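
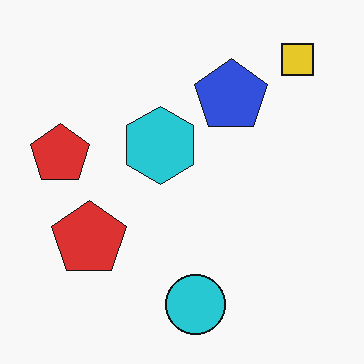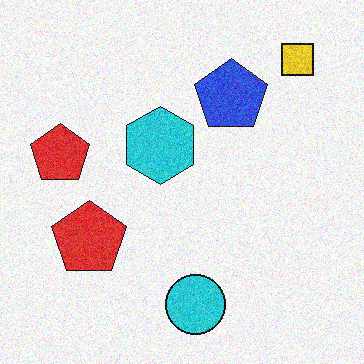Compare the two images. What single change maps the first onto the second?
Degraded with moderate additive noise.

Random speckle covers the whole image, including the flat background.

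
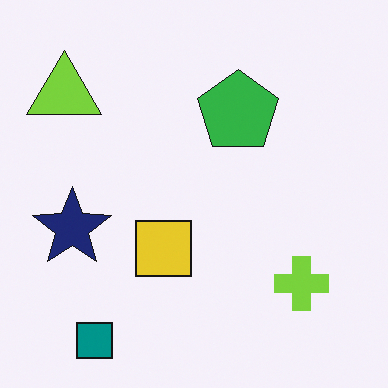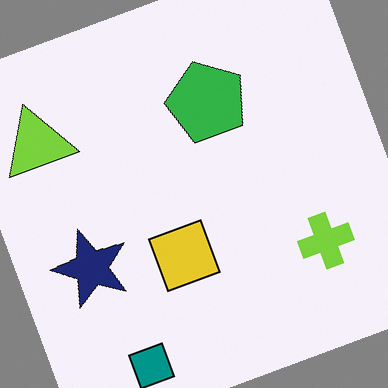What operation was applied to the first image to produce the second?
The transformation is: rotated counter-clockwise by a clearly visible amount.

Every shape is tilted by the same angle and the image corners show triangular fill wedges — a whole-image rotation by a non-right angle.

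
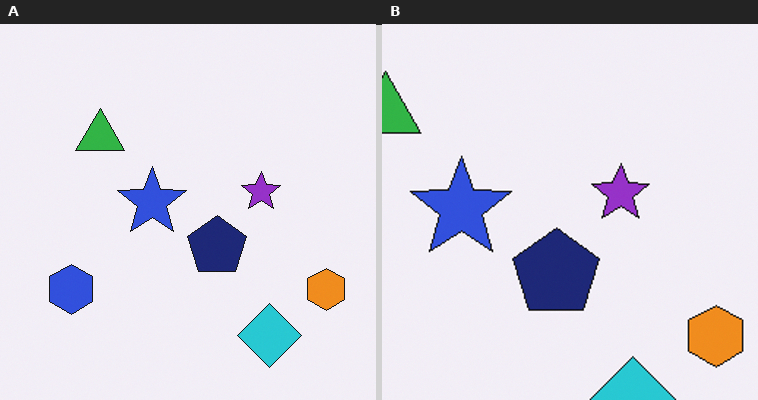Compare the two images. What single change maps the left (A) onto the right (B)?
This is the original image cropped to a modestly smaller region and rescaled.

The visible shapes are larger and the field of view is narrower; shapes near the original edges may be partly or wholly outside the frame — a crop-and-rescale.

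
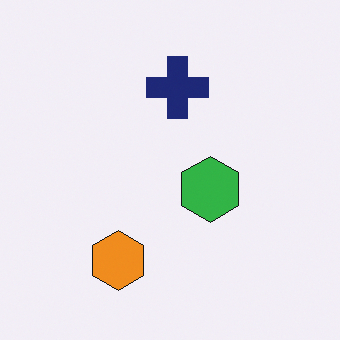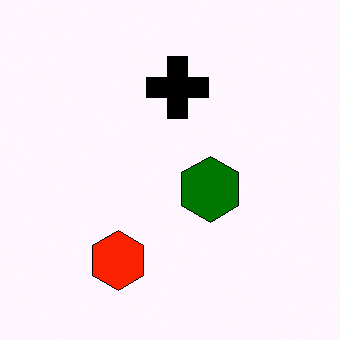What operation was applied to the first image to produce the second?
It was boosted in contrast.

Tones are pushed away from mid-grey across the whole image — a global contrast change.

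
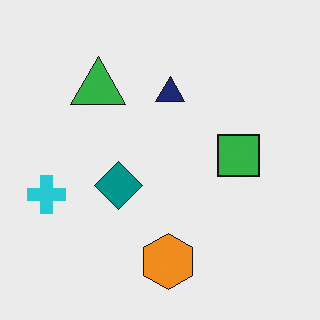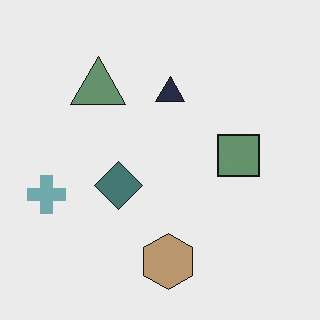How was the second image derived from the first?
Made much more muted (saturation change).

All colors are more muted and greyish — a global saturation change.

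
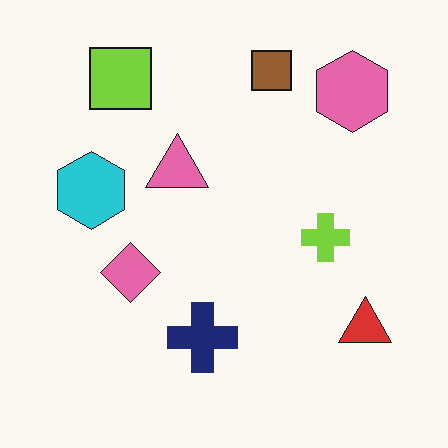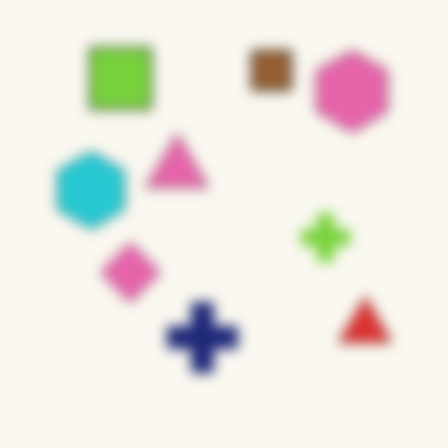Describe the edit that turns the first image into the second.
Heavily blurred.

Shape edges and outlines are uniformly softened across the whole image.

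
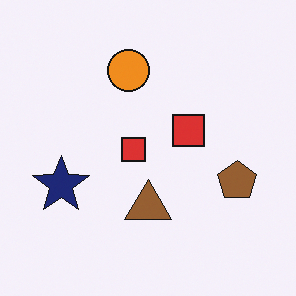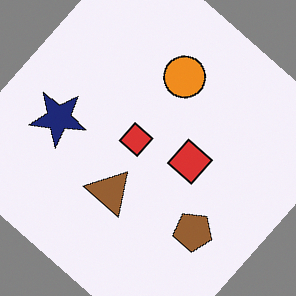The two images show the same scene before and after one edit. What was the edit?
The image was rotated clockwise by a large amount — several tens of degrees.

Every shape is tilted by the same angle and the image corners show triangular fill wedges — a whole-image rotation by a non-right angle.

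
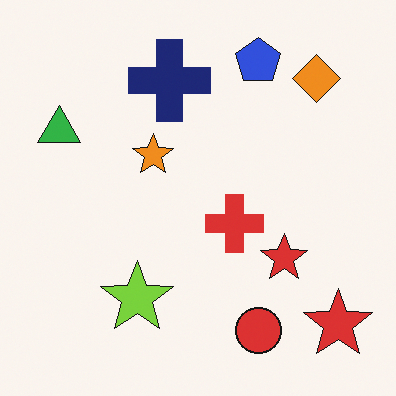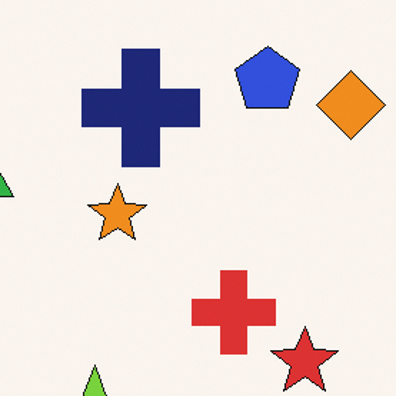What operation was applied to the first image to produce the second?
The second image is the first cropped to a modestly smaller region and rescaled.

The visible shapes are larger and the field of view is narrower; shapes near the original edges may be partly or wholly outside the frame — a crop-and-rescale.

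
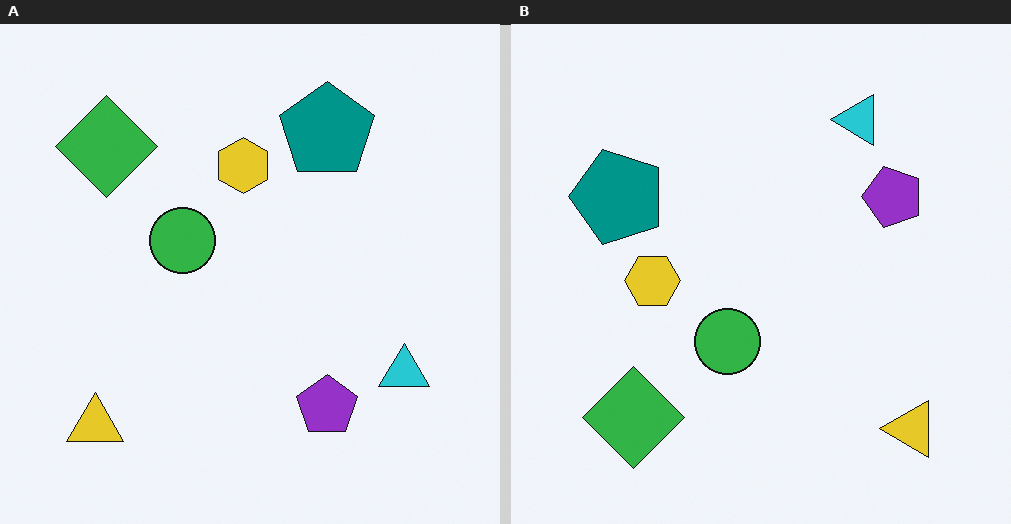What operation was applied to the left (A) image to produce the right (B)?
The right (B) image is the left (A) rotated 90° counter-clockwise.

The yellow triangle sits in the bottom-left of the left (A) image and the bottom-right of the right (B) — consistent with a whole-image 90° counter-clockwise rotation.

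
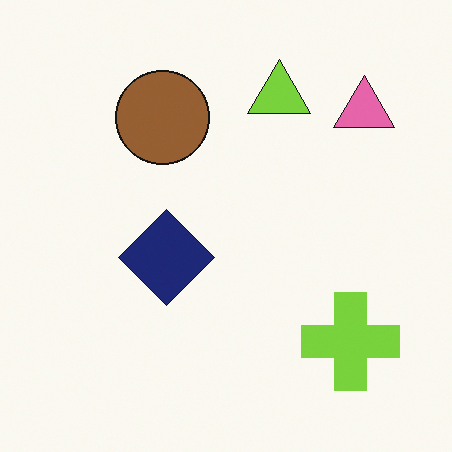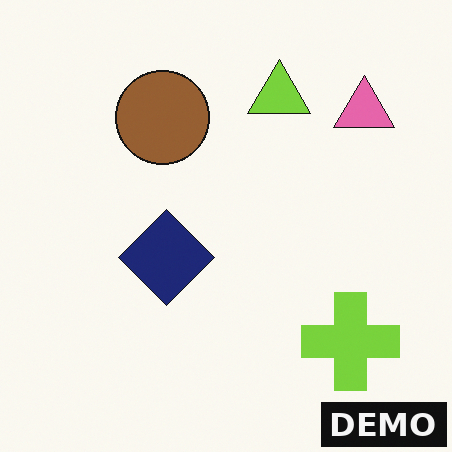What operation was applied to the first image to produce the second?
Watermarked with the text "DEMO" in the lower-right corner.

A dark label reading "DEMO" appears in the lower-right corner.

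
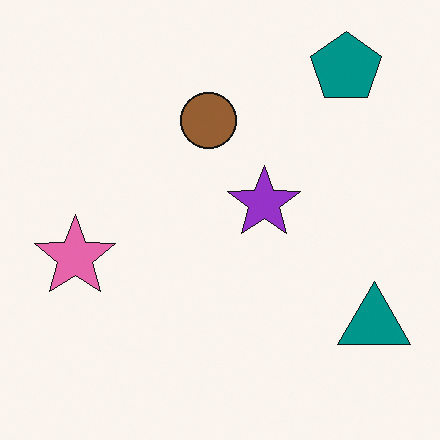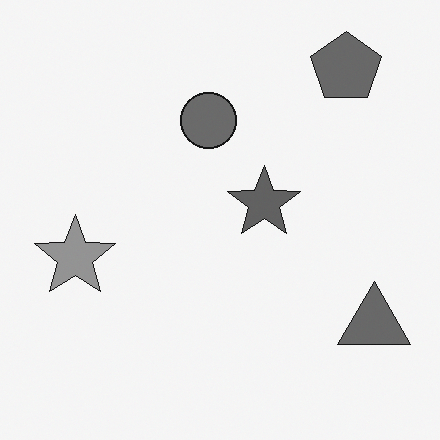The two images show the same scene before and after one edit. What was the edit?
The image was converted to grayscale.

All color is removed — every shape is now a shade of grey.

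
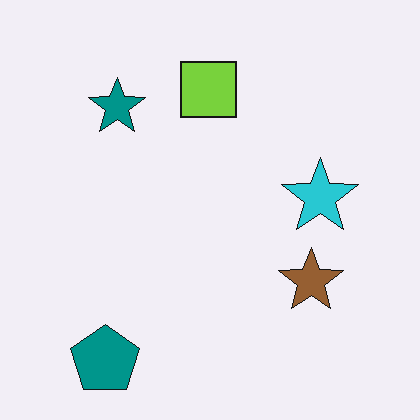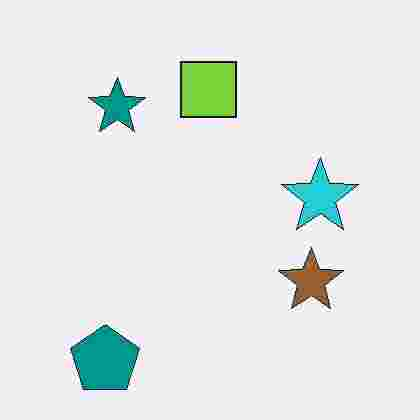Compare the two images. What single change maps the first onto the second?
The second image is the first heavily JPEG-compressed with obvious blocking artifacts.

Blocky 8×8 compression artifacts appear around shape edges and the flat background shows ringing — characteristic JPEG degradation.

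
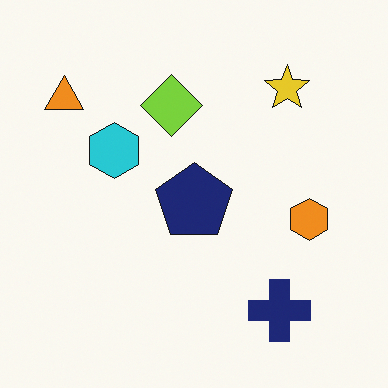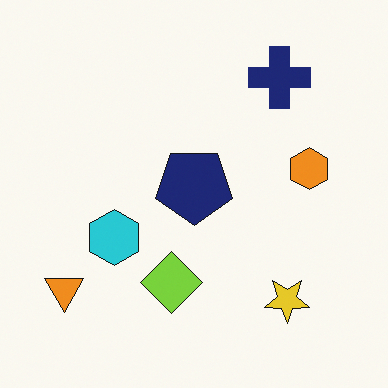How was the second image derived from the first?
This is the original image flipped vertically (top ↔ bottom).

The navy cross is in the bottom-right of the first image and the top-right of the second — shapes on opposite sides of the horizontal midline have swapped in a mirror flip.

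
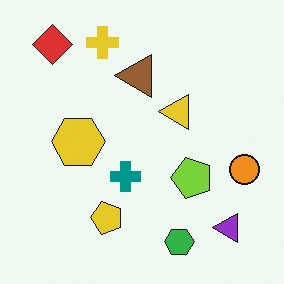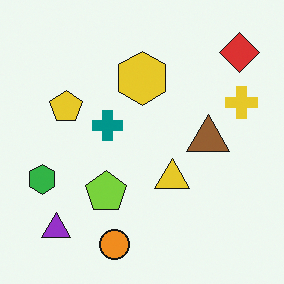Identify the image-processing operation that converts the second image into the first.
The first image is the second rotated 90° counter-clockwise.

The red diamond sits in the top-right of the second image and the top-left of the first — consistent with a whole-image 90° counter-clockwise rotation.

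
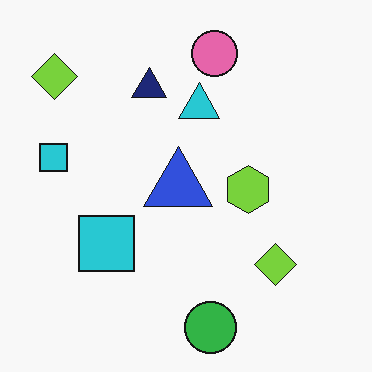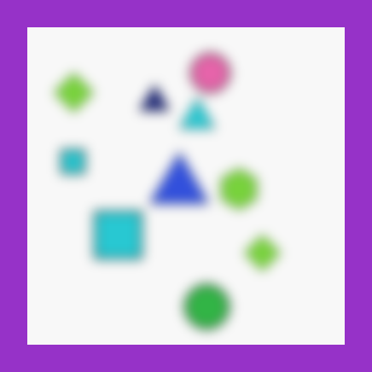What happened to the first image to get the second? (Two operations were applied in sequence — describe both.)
This is the original image strongly gaussian-blurred, then framed with a purple border.

Shape edges and outlines are uniformly softened across the whole image. A solid purple frame runs around the edge of the second image, with the content slightly shrunk inside it.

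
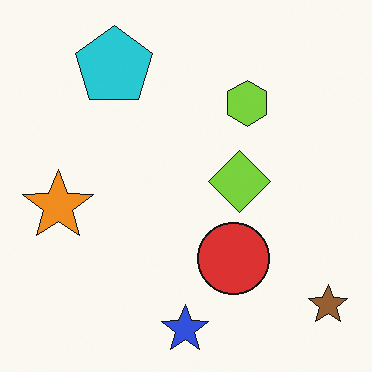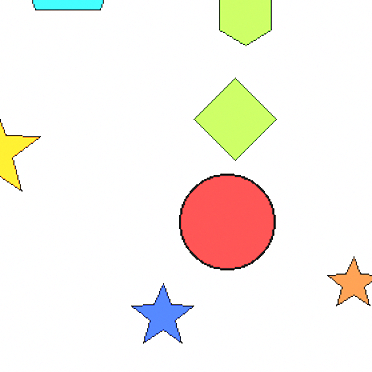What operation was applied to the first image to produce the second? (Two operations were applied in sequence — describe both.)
Cropped slightly and scaled back up, then noticeably brightened.

The visible shapes are larger and the field of view is narrower; shapes near the original edges may be partly or wholly outside the frame — a crop-and-rescale. Every pixel — background and shapes alike — is uniformly brightened.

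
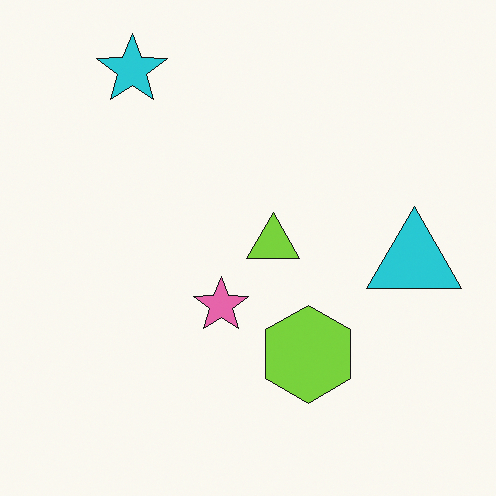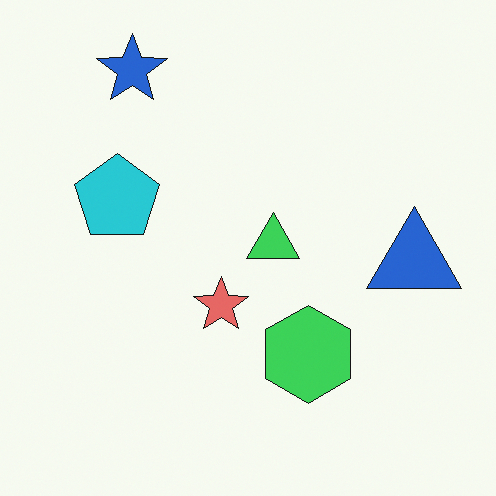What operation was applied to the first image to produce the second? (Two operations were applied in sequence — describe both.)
It was hue-shifted slightly, then overlaid with an additional cyan pentagon.

Every shape's color has rotated by the same amount around the hue wheel — a uniform hue shift. A cyan pentagon appears in the second image that is absent from the first.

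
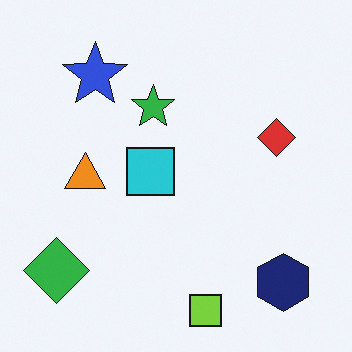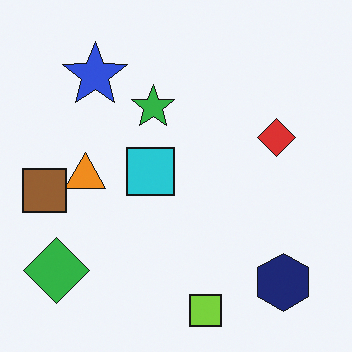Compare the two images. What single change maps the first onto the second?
The second image is the first overlaid with an additional brown square.

A brown square appears in the second image that is absent from the first.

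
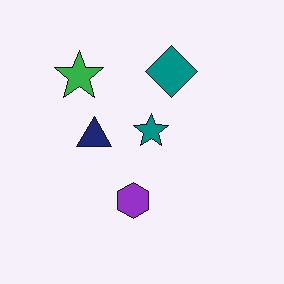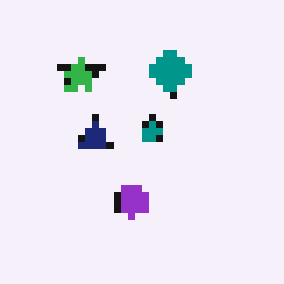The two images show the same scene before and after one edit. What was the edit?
Moderately pixelated.

Shapes are reduced to large square blocks; fine edges and outlines are lost — a downscale-then-upscale (mosaic) effect.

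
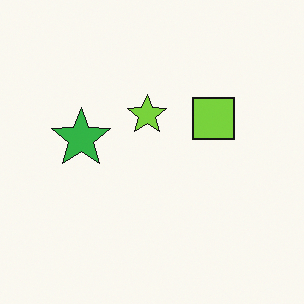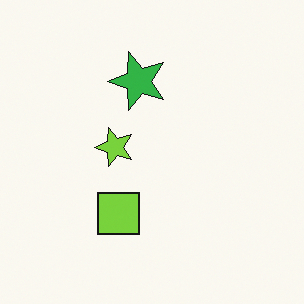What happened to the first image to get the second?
This is the original image transposed (reflected across the top-left ↔ bottom-right diagonal).

Shapes have swapped their row and column positions — what was in the top-right is now in the bottom-left — a diagonal reflection.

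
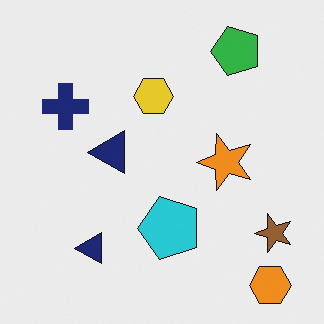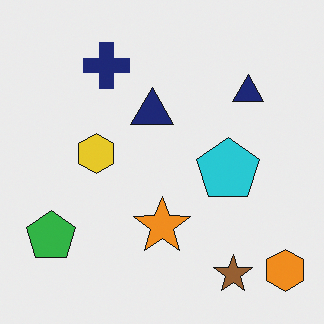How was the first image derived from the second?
Transposed (reflected across the top-left ↔ bottom-right diagonal).

Shapes have swapped their row and column positions — what was in the top-right is now in the bottom-left — a diagonal reflection.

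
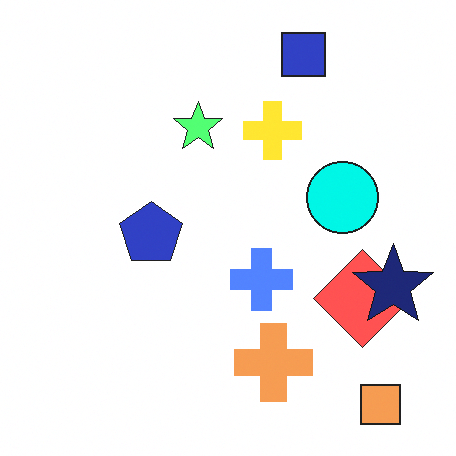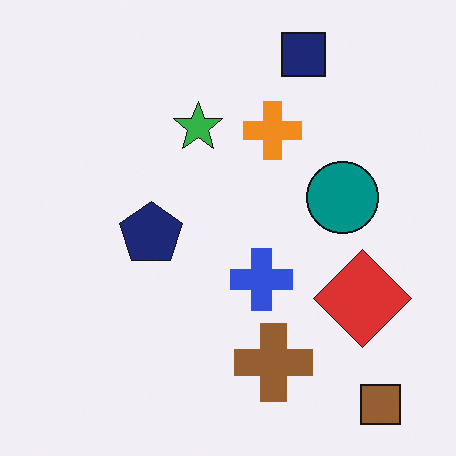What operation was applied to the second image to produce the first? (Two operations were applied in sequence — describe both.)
The transformation is: noticeably brightened, then overlaid with an additional navy star.

Every pixel — background and shapes alike — is uniformly brightened. A navy star appears in the first image that is absent from the second.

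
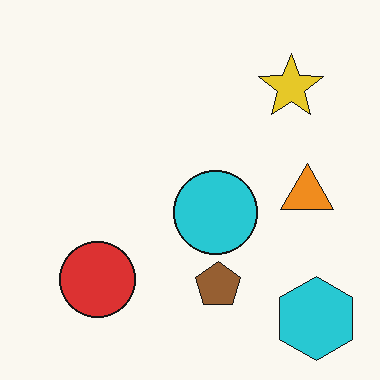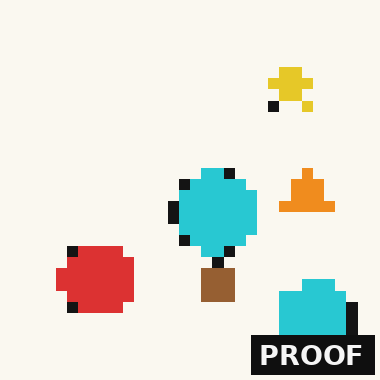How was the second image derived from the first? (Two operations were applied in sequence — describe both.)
Coarsely pixelated, then watermarked with the text "PROOF" in the lower-right corner.

Shapes are reduced to large square blocks; fine edges and outlines are lost — a downscale-then-upscale (mosaic) effect. A dark label reading "PROOF" appears in the lower-right corner.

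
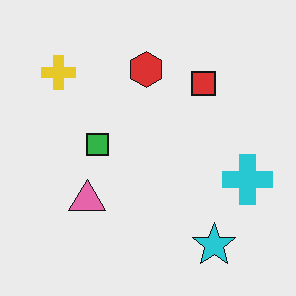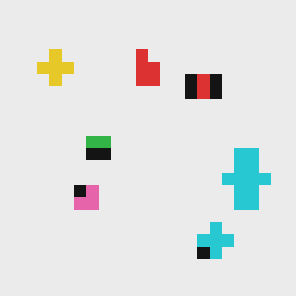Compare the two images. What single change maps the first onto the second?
Coarsely pixelated.

Shapes are reduced to large square blocks; fine edges and outlines are lost — a downscale-then-upscale (mosaic) effect.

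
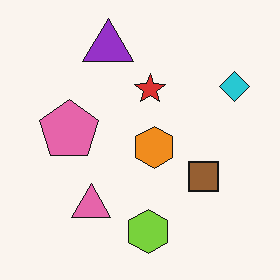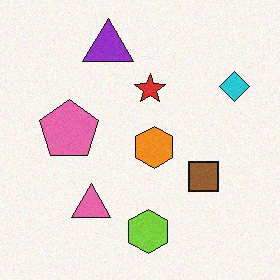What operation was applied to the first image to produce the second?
The image was degraded with a light layer of grain.

Random speckle covers the whole image, including the flat background.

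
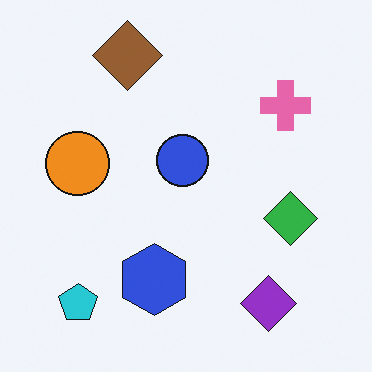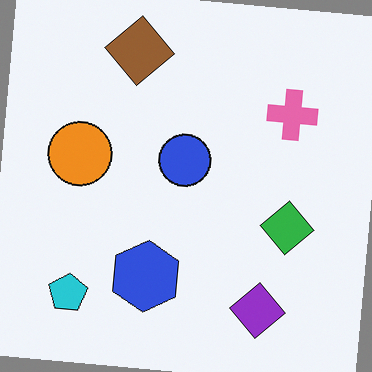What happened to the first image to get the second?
Rotated clockwise by a slight angle.

Every shape is tilted by the same angle and the image corners show triangular fill wedges — a whole-image rotation by a non-right angle.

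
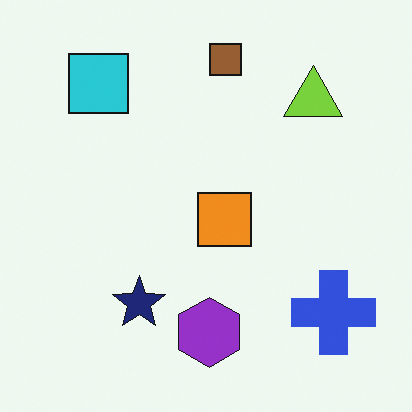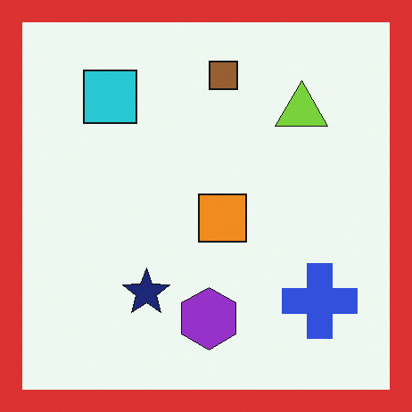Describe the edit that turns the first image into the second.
This is the original image framed with a red border.

A solid red frame runs around the edge of the second image, with the content slightly shrunk inside it.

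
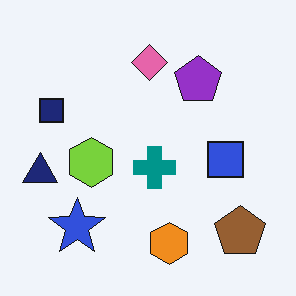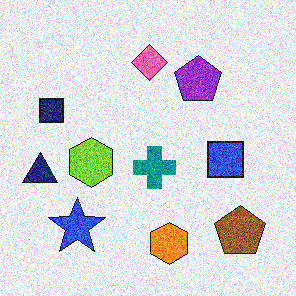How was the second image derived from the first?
The image was degraded with a thick layer of grain.

Random speckle covers the whole image, including the flat background.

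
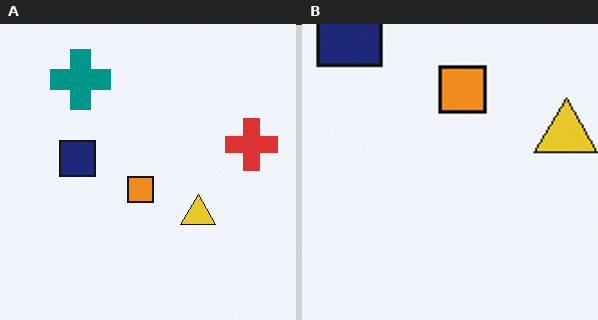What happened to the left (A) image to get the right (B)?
The transformation is: cropped tightly and scaled back up.

The visible shapes are larger and the field of view is narrower; shapes near the original edges may be partly or wholly outside the frame — a crop-and-rescale.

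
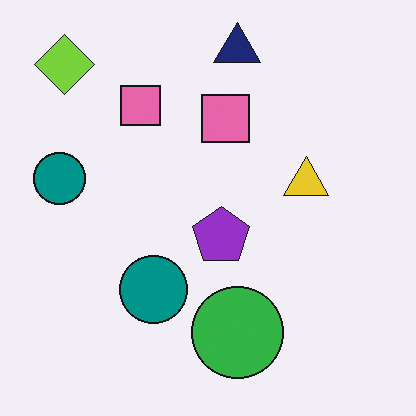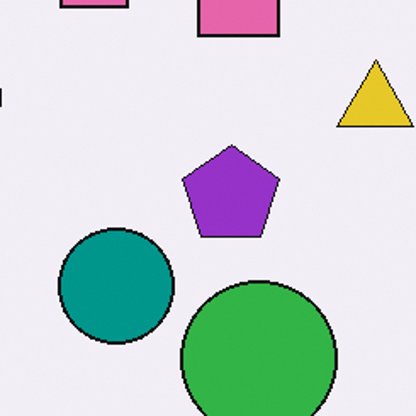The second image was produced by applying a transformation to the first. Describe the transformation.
This is the original image cropped to a noticeably smaller region and rescaled.

The visible shapes are larger and the field of view is narrower; shapes near the original edges may be partly or wholly outside the frame — a crop-and-rescale.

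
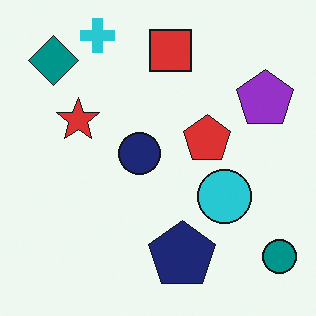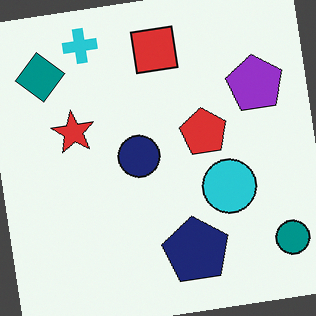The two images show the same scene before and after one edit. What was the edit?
The second image is the first rotated counter-clockwise by a slight angle.

Every shape is tilted by the same angle and the image corners show triangular fill wedges — a whole-image rotation by a non-right angle.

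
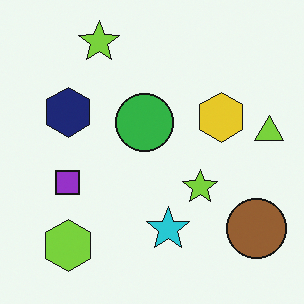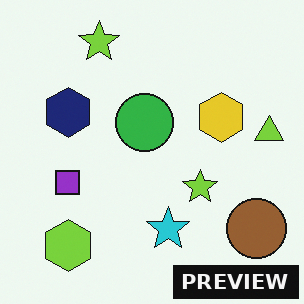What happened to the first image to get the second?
This is the original image watermarked with the text "PREVIEW" in the lower-right corner.

A dark label reading "PREVIEW" appears in the lower-right corner.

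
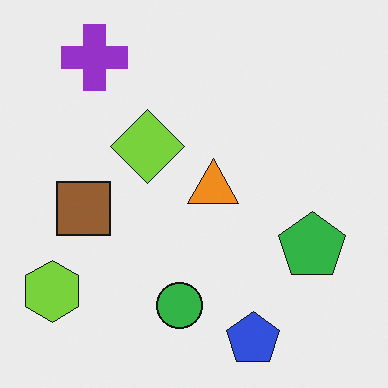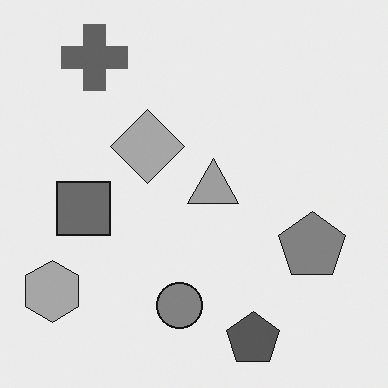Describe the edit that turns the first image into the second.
It was converted to grayscale.

All color is removed — every shape is now a shade of grey.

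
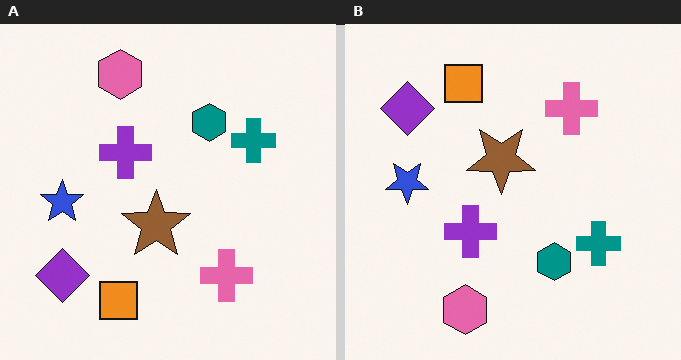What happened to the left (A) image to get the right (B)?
The image was flipped vertically (top ↔ bottom).

The pink hexagon is in the top of the left (A) image and the bottom of the right (B) — shapes on opposite sides of the horizontal midline have swapped in a mirror flip.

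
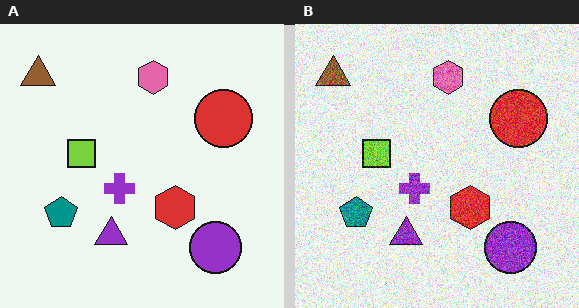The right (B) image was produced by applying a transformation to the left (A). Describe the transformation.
The image was degraded with a thick layer of grain.

Random speckle covers the whole image, including the flat background.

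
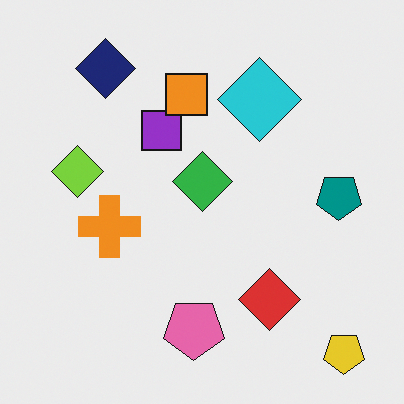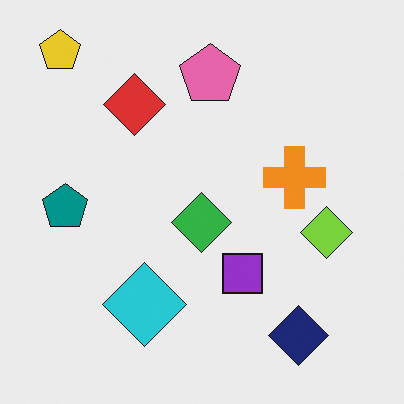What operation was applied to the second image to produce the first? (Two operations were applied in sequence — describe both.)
The transformation is: rotated 180°, then overlaid with an additional orange square.

The yellow pentagon sits in the top-left of the second image and the bottom-right of the first — consistent with a whole-image 180° rotation. An orange square appears in the first image that is absent from the second.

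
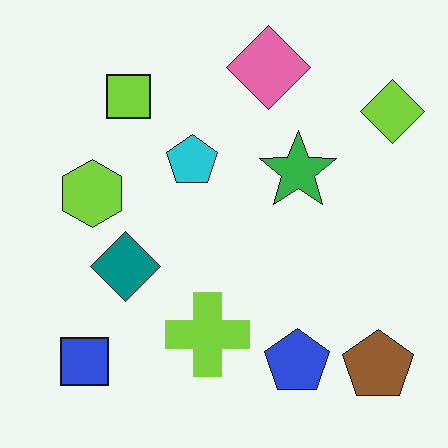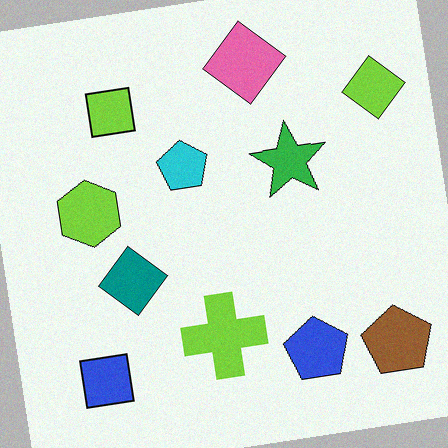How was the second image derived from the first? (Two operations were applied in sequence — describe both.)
This is the original image rotated counter-clockwise by a small amount, then degraded with light additive noise.

Every shape is tilted by the same angle and the image corners show triangular fill wedges — a whole-image rotation by a non-right angle. Random speckle covers the whole image, including the flat background.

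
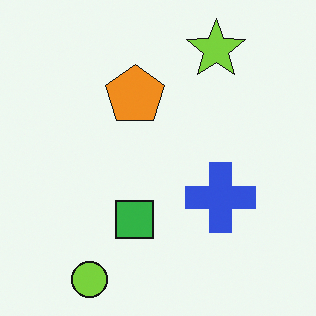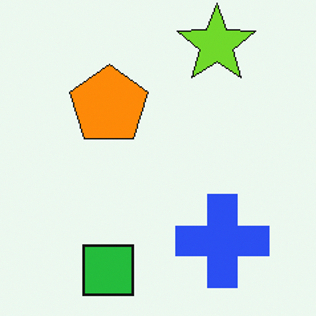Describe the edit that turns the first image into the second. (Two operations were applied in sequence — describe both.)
This is the original image slightly oversaturated, then cropped to a modestly smaller region and rescaled.

All colors are more vivid — a global saturation change. The visible shapes are larger and the field of view is narrower; shapes near the original edges may be partly or wholly outside the frame — a crop-and-rescale.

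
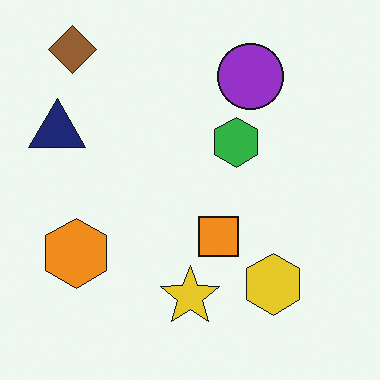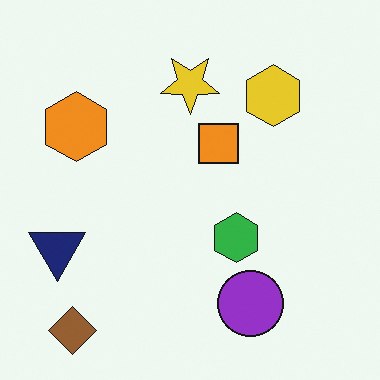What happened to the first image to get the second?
The transformation is: flipped vertically (top ↔ bottom).

The brown diamond is in the top-left of the first image and the bottom-left of the second — shapes on opposite sides of the horizontal midline have swapped in a mirror flip.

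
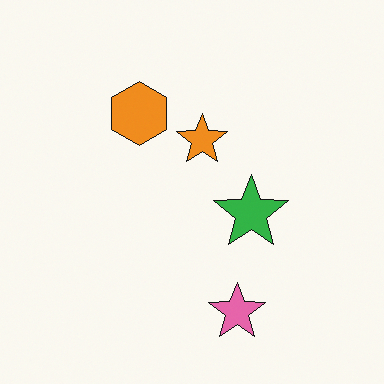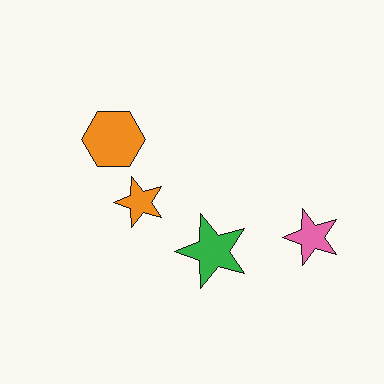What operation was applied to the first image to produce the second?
Transposed (reflected across the top-left ↔ bottom-right diagonal).

Shapes have swapped their row and column positions — what was in the top-right is now in the bottom-left — a diagonal reflection.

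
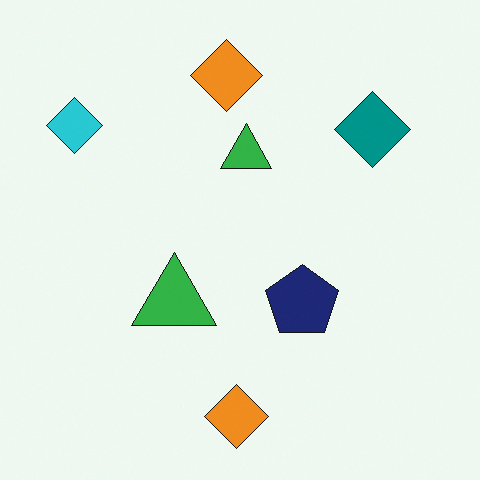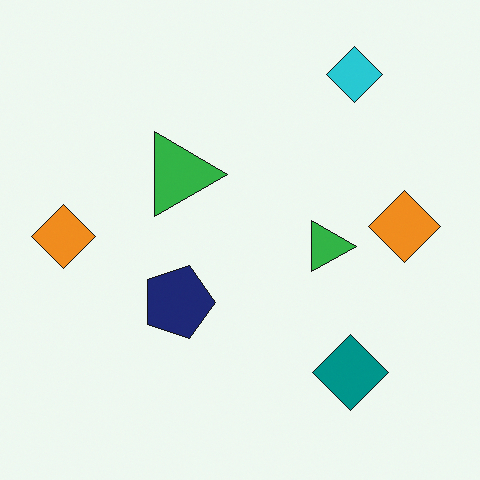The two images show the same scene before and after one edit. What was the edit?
It was rotated 90° clockwise.

The cyan diamond sits in the top-left of the first image and the top-right of the second — consistent with a whole-image 90° clockwise rotation.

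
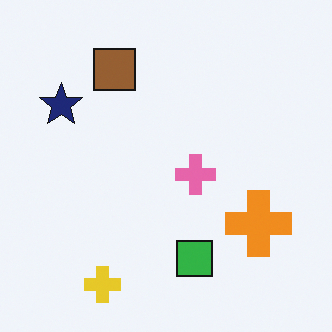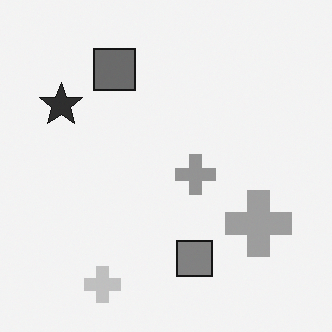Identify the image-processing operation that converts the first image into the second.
The transformation is: converted to grayscale.

All color is removed — every shape is now a shade of grey.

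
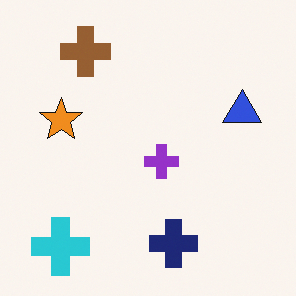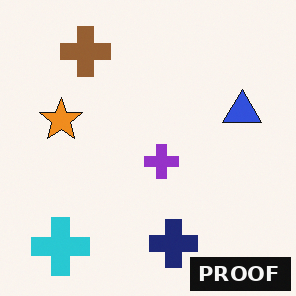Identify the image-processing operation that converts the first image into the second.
Watermarked with the text "PROOF" in the lower-right corner.

A dark label reading "PROOF" appears in the lower-right corner.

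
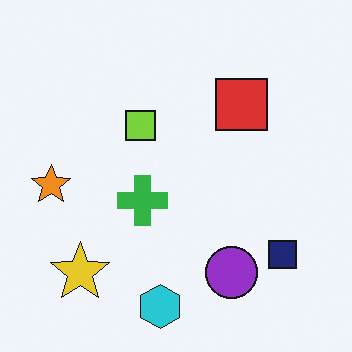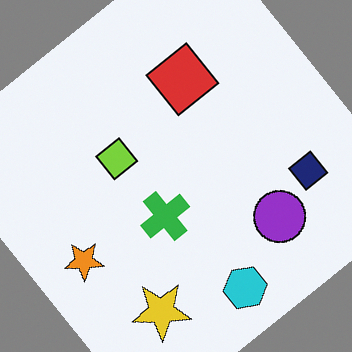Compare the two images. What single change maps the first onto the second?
Rotated counter-clockwise by a large amount — several tens of degrees.

Every shape is tilted by the same angle and the image corners show triangular fill wedges — a whole-image rotation by a non-right angle.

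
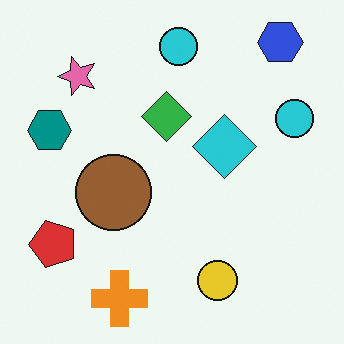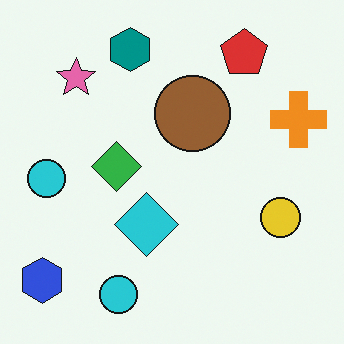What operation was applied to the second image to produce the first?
The transformation is: transposed (reflected across the top-left ↔ bottom-right diagonal).

Shapes have swapped their row and column positions — what was in the top-right is now in the bottom-left — a diagonal reflection.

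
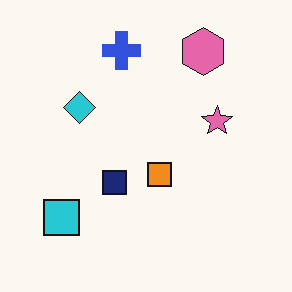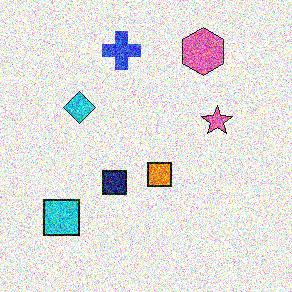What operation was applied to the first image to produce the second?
This is the original image degraded with strong gaussian noise.

Random speckle covers the whole image, including the flat background.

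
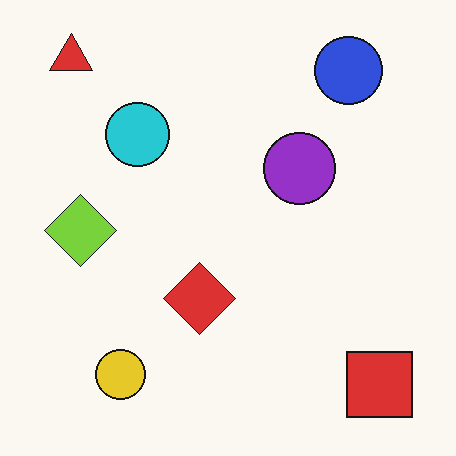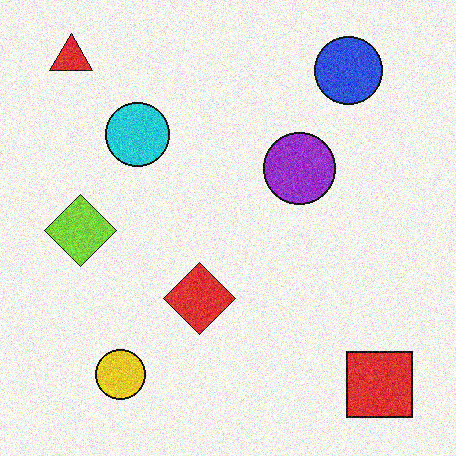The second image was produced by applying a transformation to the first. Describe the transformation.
This is the original image degraded with moderate additive noise.

Random speckle covers the whole image, including the flat background.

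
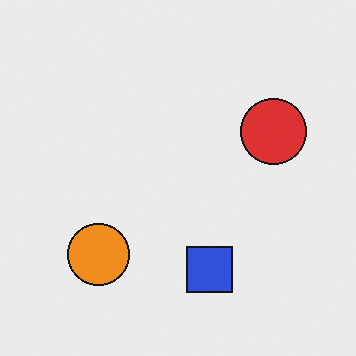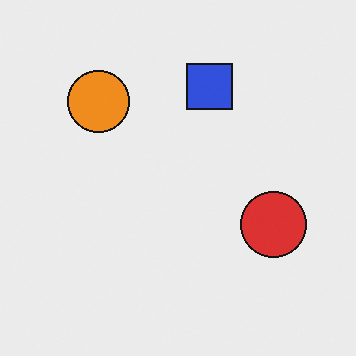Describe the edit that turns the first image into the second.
Flipped vertically (top ↔ bottom).

The blue square is in the bottom of the first image and the top of the second — shapes on opposite sides of the horizontal midline have swapped in a mirror flip.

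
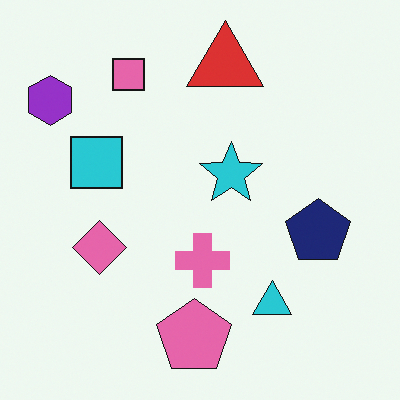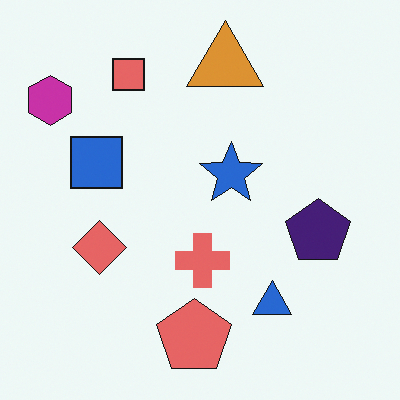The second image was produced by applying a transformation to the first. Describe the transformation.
This is the original image hue-shifted slightly.

Every shape's color has rotated by the same amount around the hue wheel — a uniform hue shift.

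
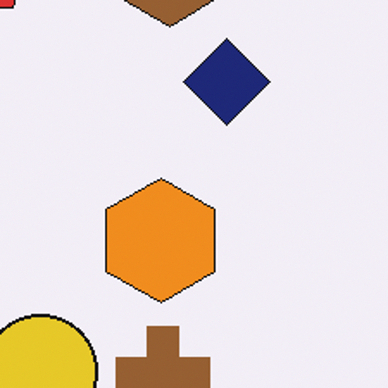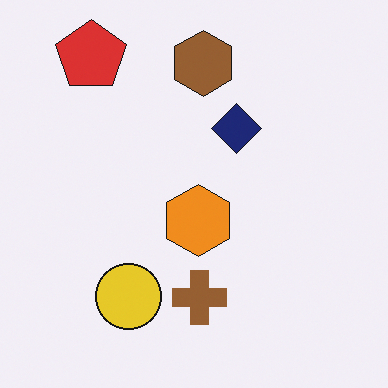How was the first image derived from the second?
The first image is the second cropped tightly and scaled back up.

The visible shapes are larger and the field of view is narrower; shapes near the original edges may be partly or wholly outside the frame — a crop-and-rescale.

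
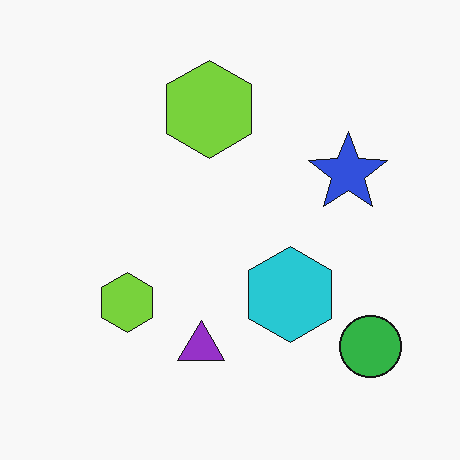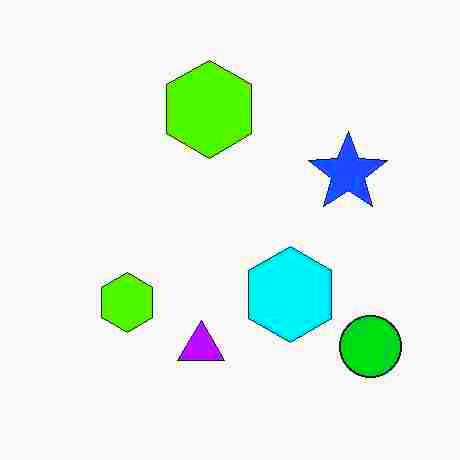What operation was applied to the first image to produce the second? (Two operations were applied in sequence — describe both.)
The image was heavily JPEG-compressed with obvious blocking artifacts, then made much more vivid (saturation change).

Blocky 8×8 compression artifacts appear around shape edges and the flat background shows ringing — characteristic JPEG degradation. All colors are more vivid — a global saturation change.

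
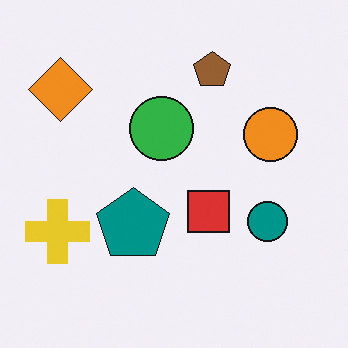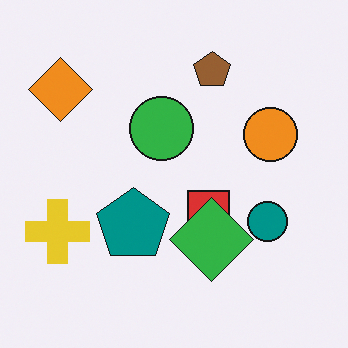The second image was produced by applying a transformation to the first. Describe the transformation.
It was overlaid with an additional green diamond.

A green diamond appears in the second image that is absent from the first.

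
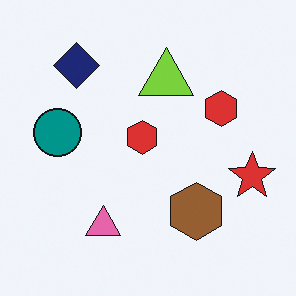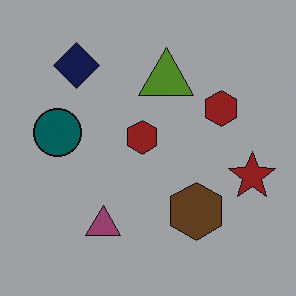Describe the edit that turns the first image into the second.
Substantially darkened.

Every pixel — background and shapes alike — is uniformly darkened.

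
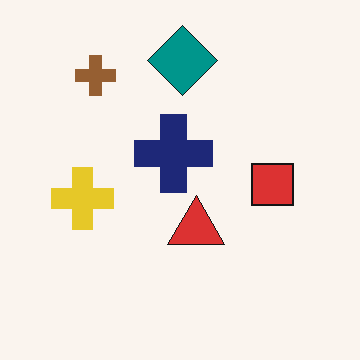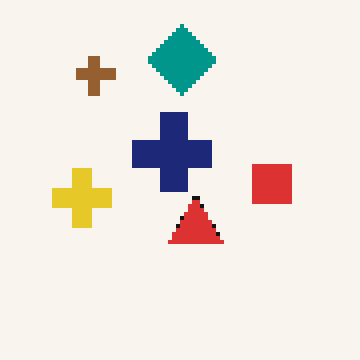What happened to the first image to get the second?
It was mildly pixelated.

Shapes are reduced to large square blocks; fine edges and outlines are lost — a downscale-then-upscale (mosaic) effect.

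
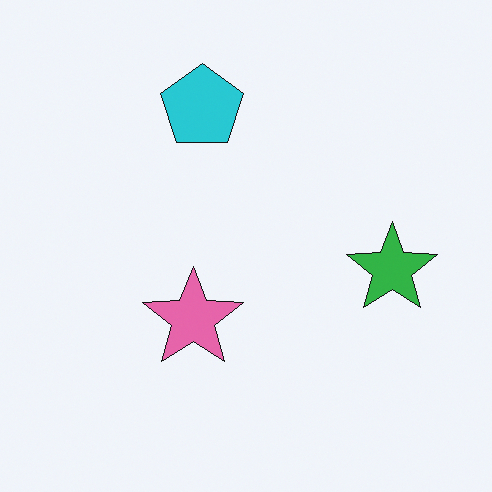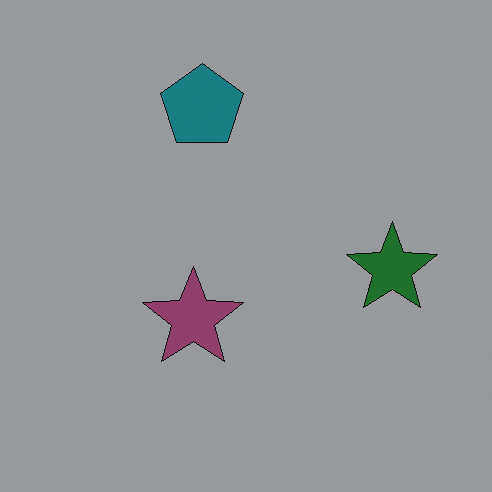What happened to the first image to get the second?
The second image is the first noticeably darkened.

Every pixel — background and shapes alike — is uniformly darkened.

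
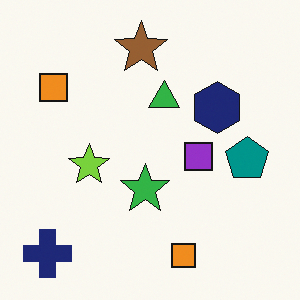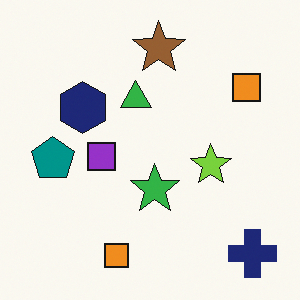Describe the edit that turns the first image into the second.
Flipped horizontally (left ↔ right).

The navy cross is in the bottom-left of the first image and the bottom-right of the second — shapes on opposite sides of the vertical midline have swapped in a mirror flip.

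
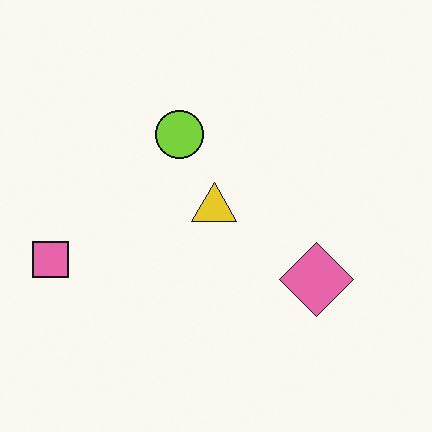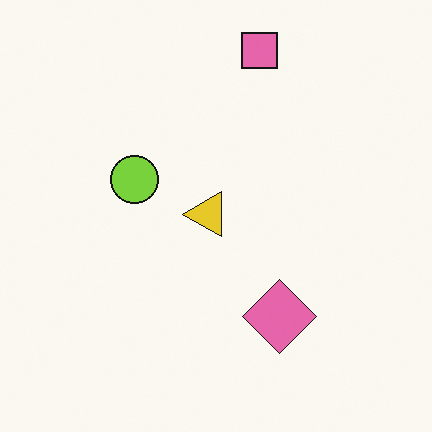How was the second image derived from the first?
The image was transposed (reflected across the top-left ↔ bottom-right diagonal).

Shapes have swapped their row and column positions — what was in the top-right is now in the bottom-left — a diagonal reflection.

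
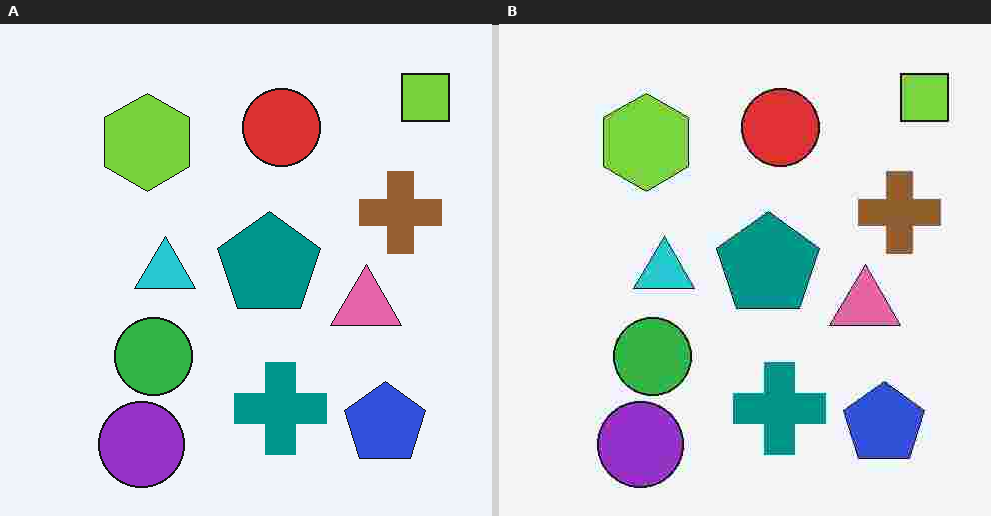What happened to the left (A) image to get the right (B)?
The transformation is: heavily JPEG-compressed with obvious blocking artifacts.

Blocky 8×8 compression artifacts appear around shape edges and the flat background shows ringing — characteristic JPEG degradation.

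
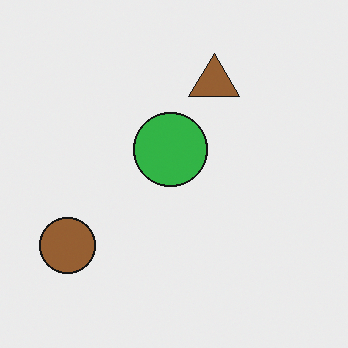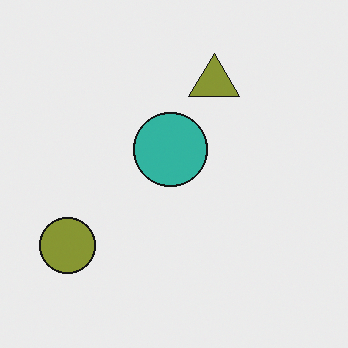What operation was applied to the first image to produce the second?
It was hue-shifted slightly.

Every shape's color has rotated by the same amount around the hue wheel — a uniform hue shift.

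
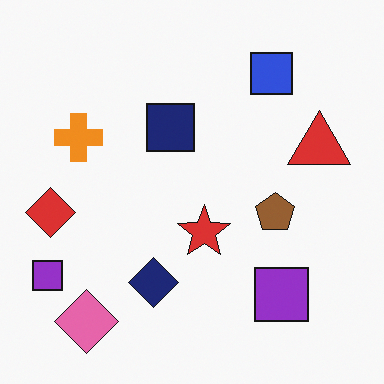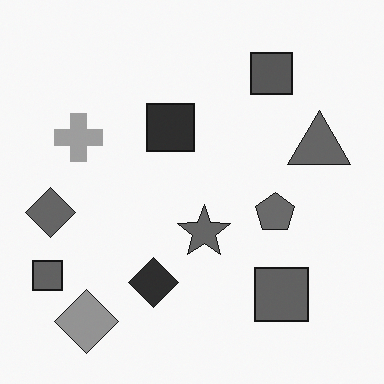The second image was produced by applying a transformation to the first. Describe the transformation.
It was converted to grayscale.

All color is removed — every shape is now a shade of grey.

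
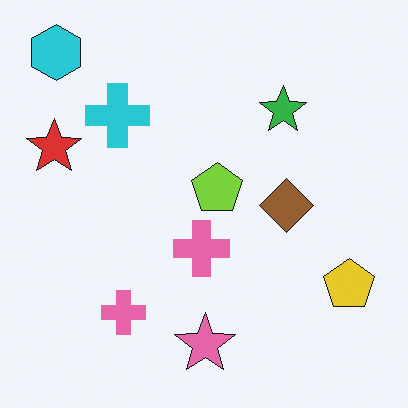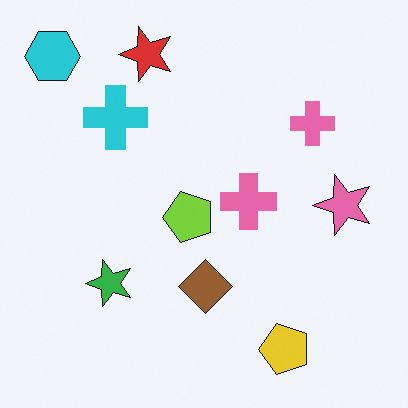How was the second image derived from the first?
It was transposed (reflected across the top-left ↔ bottom-right diagonal).

Shapes have swapped their row and column positions — what was in the top-right is now in the bottom-left — a diagonal reflection.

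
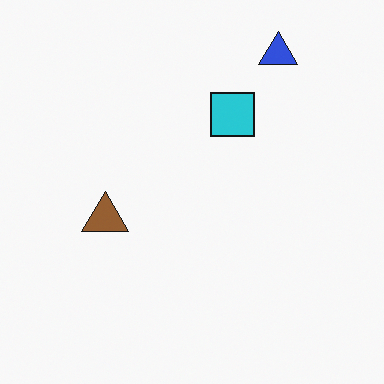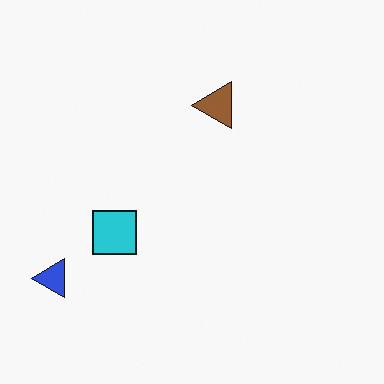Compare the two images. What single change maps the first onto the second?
The image was transposed (reflected across the top-left ↔ bottom-right diagonal).

Shapes have swapped their row and column positions — what was in the top-right is now in the bottom-left — a diagonal reflection.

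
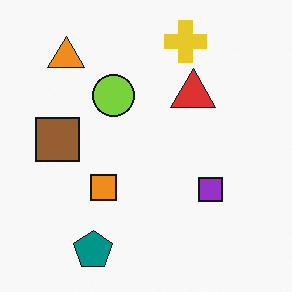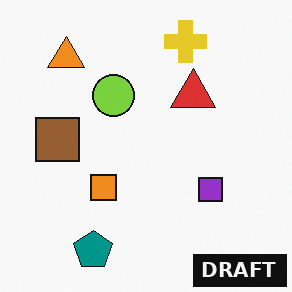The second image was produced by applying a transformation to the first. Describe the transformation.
This is the original image watermarked with the text "DRAFT" in the lower-right corner.

A dark label reading "DRAFT" appears in the lower-right corner.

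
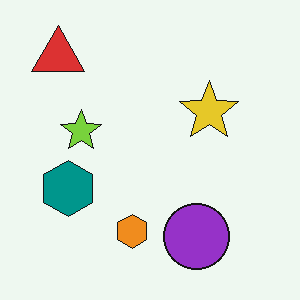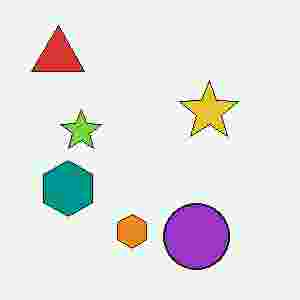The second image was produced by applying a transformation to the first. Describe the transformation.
Degraded with heavy JPEG compression.

Blocky 8×8 compression artifacts appear around shape edges and the flat background shows ringing — characteristic JPEG degradation.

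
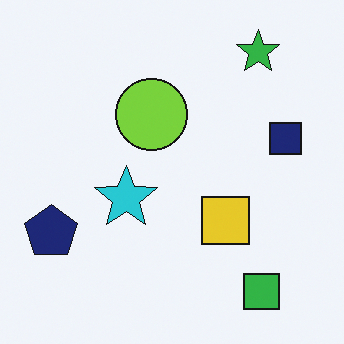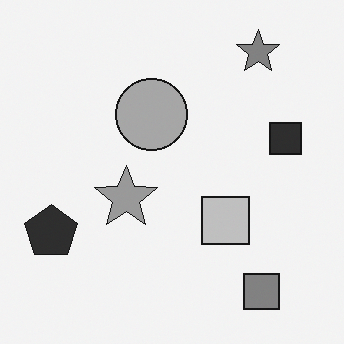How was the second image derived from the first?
The transformation is: converted to grayscale.

All color is removed — every shape is now a shade of grey.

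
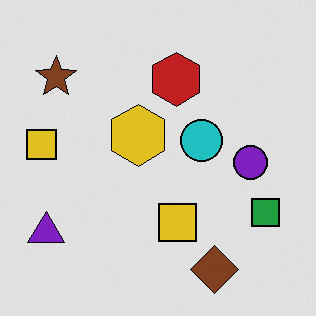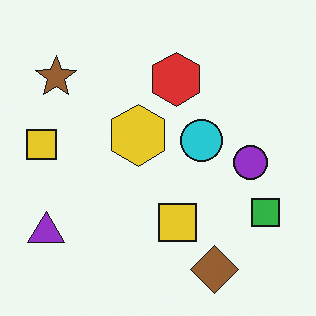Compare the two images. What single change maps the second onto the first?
Moderately posterized.

Each flat color has snapped to a coarser quantized level — most visibly, the near-white background has dropped to a flat grey.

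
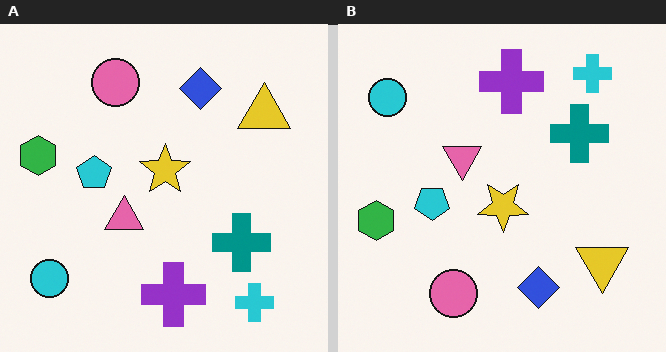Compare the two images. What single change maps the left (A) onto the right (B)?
It was flipped vertically (top ↔ bottom).

The cyan cross is in the bottom-right of the left (A) image and the top-right of the right (B) — shapes on opposite sides of the horizontal midline have swapped in a mirror flip.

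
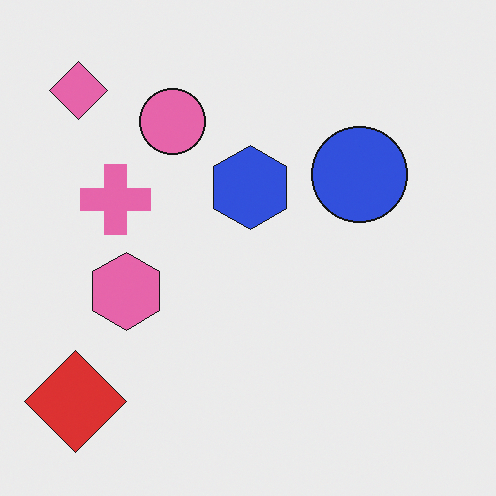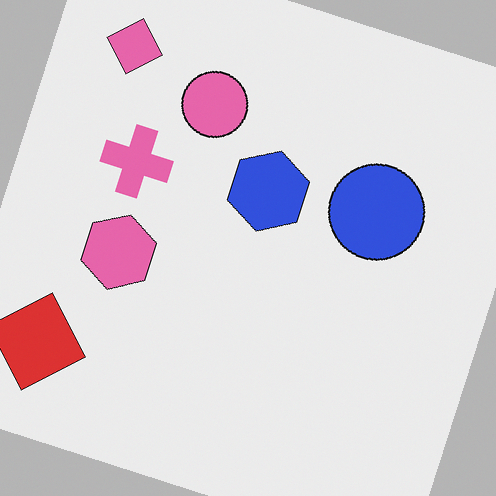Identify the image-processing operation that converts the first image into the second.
Rotated clockwise by a clearly visible amount.

Every shape is tilted by the same angle and the image corners show triangular fill wedges — a whole-image rotation by a non-right angle.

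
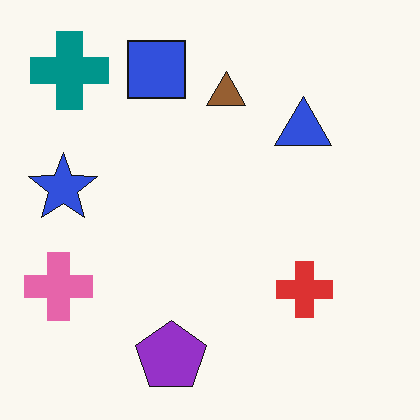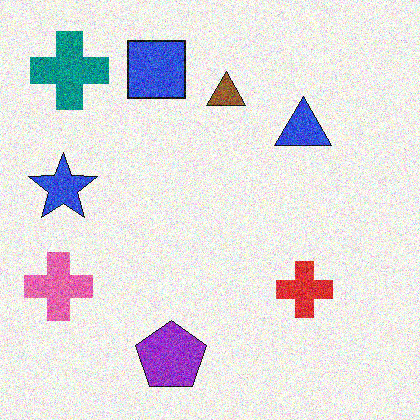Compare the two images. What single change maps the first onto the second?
The image was degraded with a thick layer of grain.

Random speckle covers the whole image, including the flat background.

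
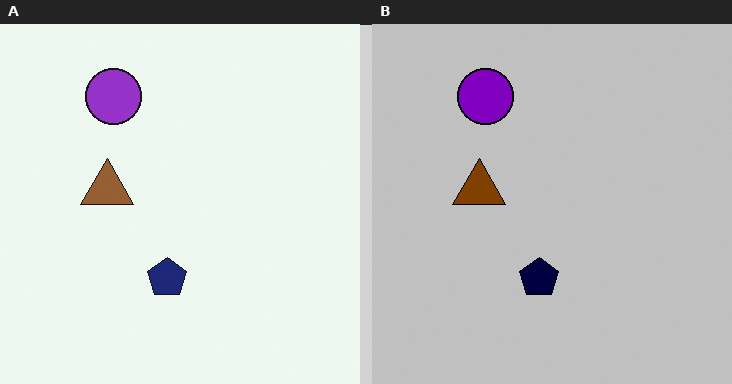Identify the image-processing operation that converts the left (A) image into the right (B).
The right (B) image is the left (A) heavily posterized to just a handful of flat colors.

Each flat color has snapped to a coarser quantized level — most visibly, the near-white background has dropped to a flat grey.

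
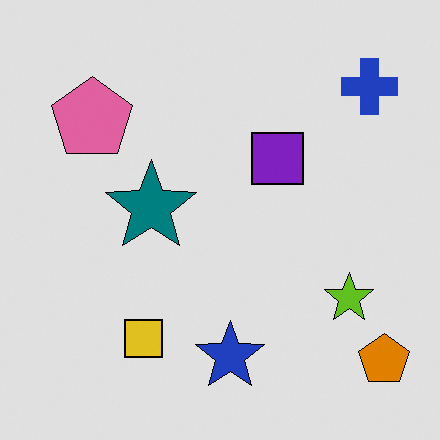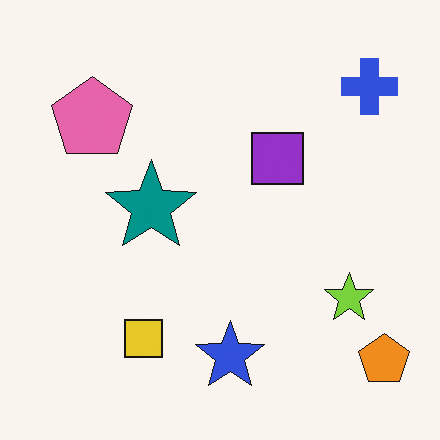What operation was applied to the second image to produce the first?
Posterized to a reduced palette.

Each flat color has snapped to a coarser quantized level — most visibly, the near-white background has dropped to a flat grey.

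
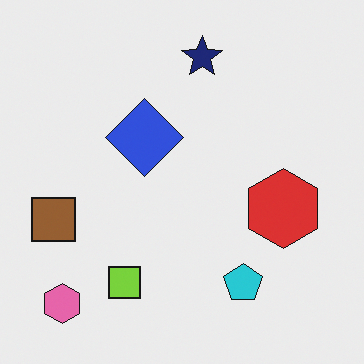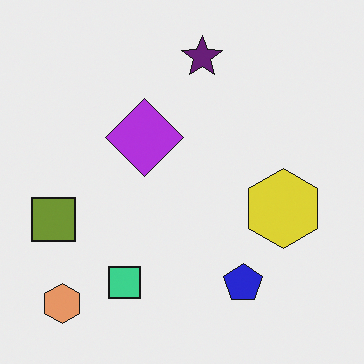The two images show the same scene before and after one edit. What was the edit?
This is the original image hue-shifted slightly.

Every shape's color has rotated by the same amount around the hue wheel — a uniform hue shift.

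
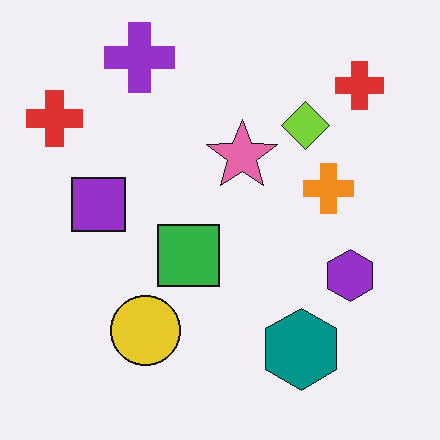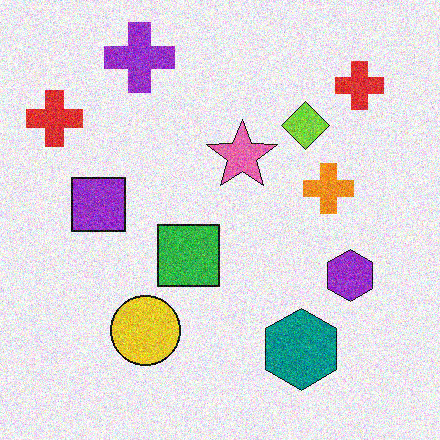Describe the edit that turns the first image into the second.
This is the original image degraded with visible gaussian noise.

Random speckle covers the whole image, including the flat background.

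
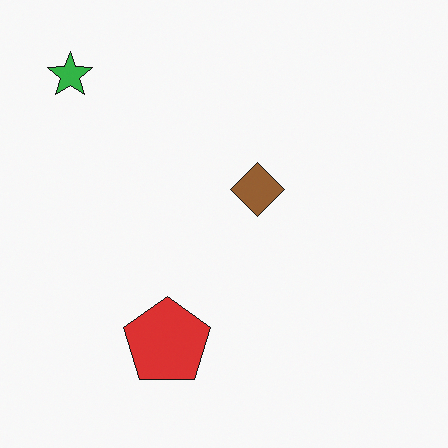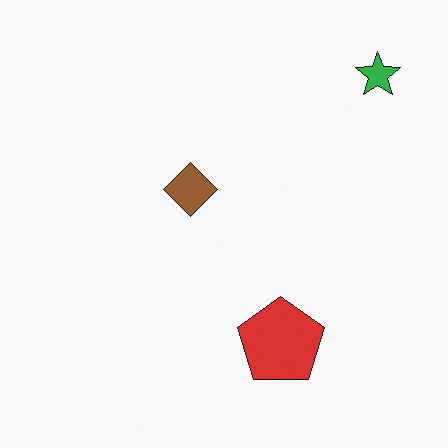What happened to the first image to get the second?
The transformation is: flipped horizontally (left ↔ right).

The green star is in the top-left of the first image and the top-right of the second — shapes on opposite sides of the vertical midline have swapped in a mirror flip.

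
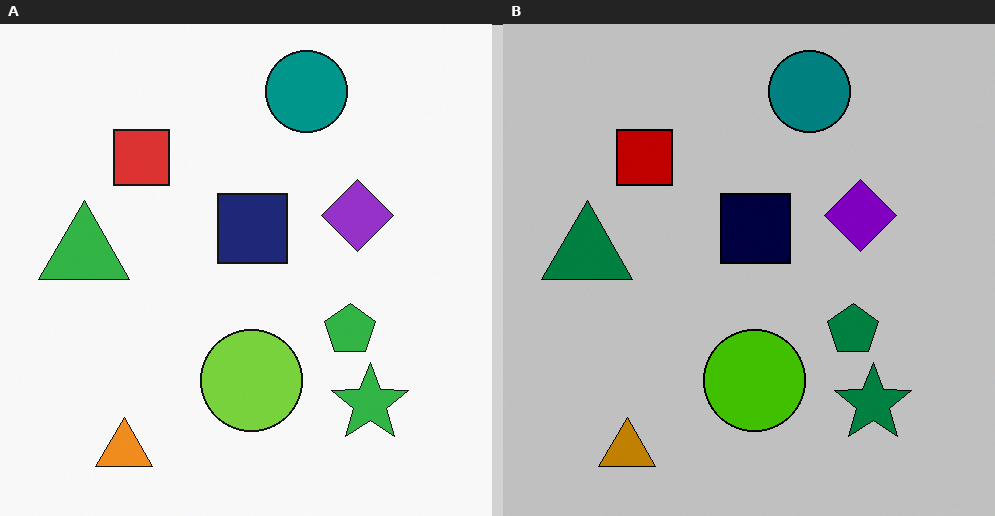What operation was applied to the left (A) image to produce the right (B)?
The transformation is: aggressively posterized.

Each flat color has snapped to a coarser quantized level — most visibly, the near-white background has dropped to a flat grey.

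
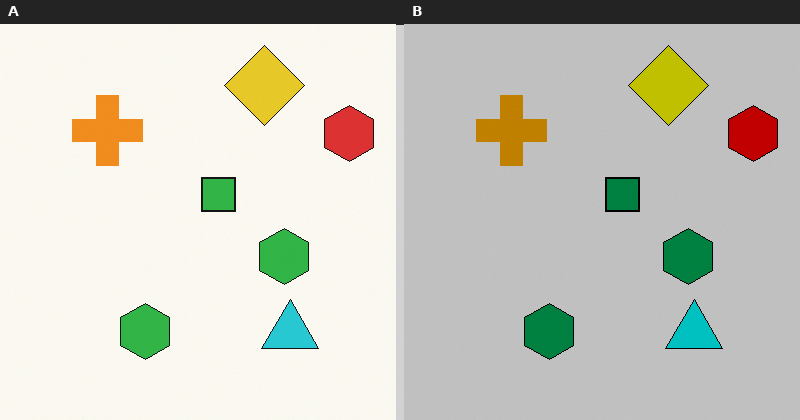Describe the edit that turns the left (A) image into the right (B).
Aggressively posterized.

Each flat color has snapped to a coarser quantized level — most visibly, the near-white background has dropped to a flat grey.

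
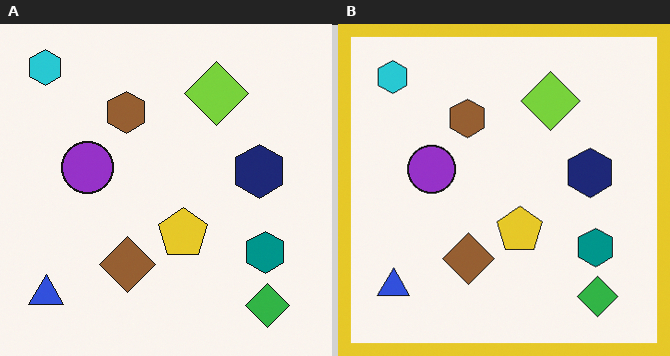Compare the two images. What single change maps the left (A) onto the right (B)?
This is the original image framed with a yellow border.

A solid yellow frame runs around the edge of the right (B) image, with the content slightly shrunk inside it.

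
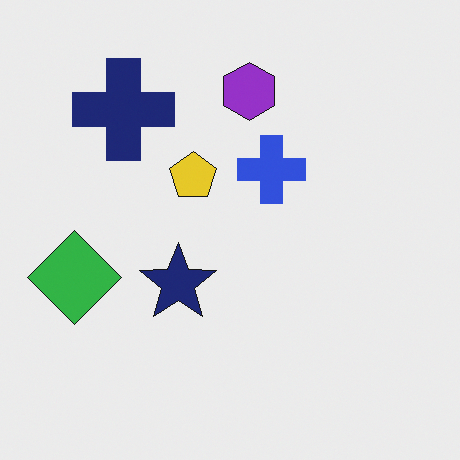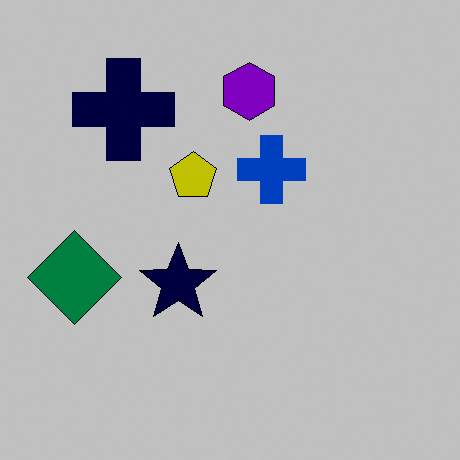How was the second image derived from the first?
Heavily posterized to just a handful of flat colors.

Each flat color has snapped to a coarser quantized level — most visibly, the near-white background has dropped to a flat grey.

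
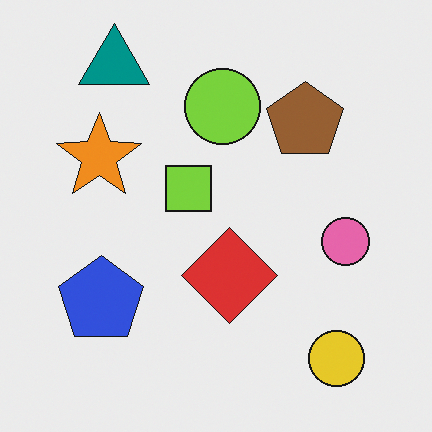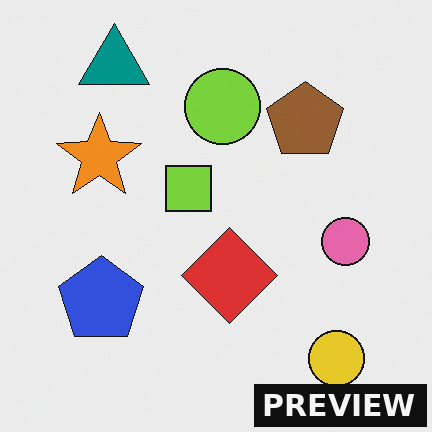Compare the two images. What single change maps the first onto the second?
The transformation is: watermarked with the text "PREVIEW" in the lower-right corner.

A dark label reading "PREVIEW" appears in the lower-right corner.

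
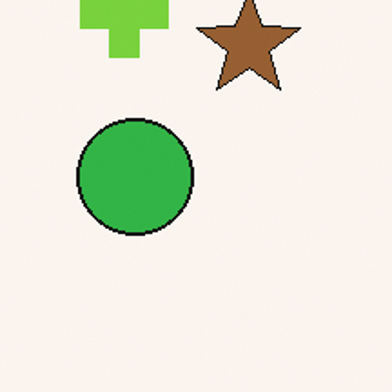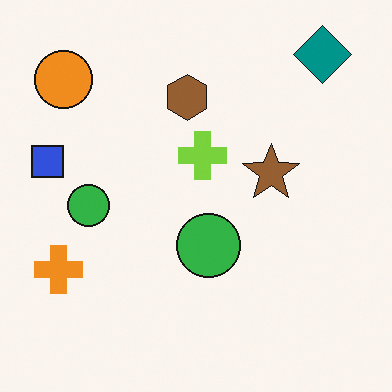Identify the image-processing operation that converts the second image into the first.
The image was cropped tightly and scaled back up.

The visible shapes are larger and the field of view is narrower; shapes near the original edges may be partly or wholly outside the frame — a crop-and-rescale.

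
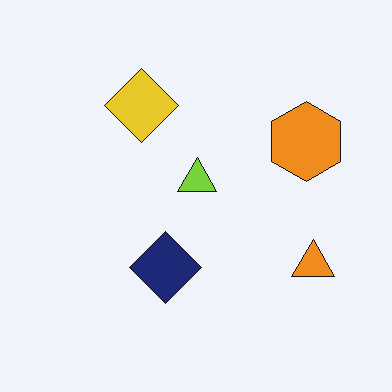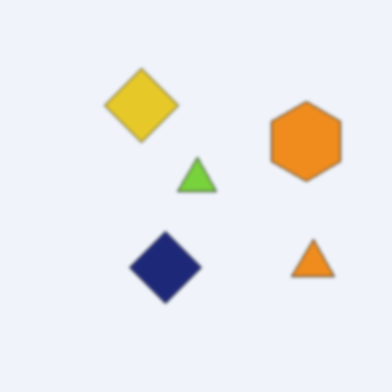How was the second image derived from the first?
It was lightly blurred.

Shape edges and outlines are uniformly softened across the whole image.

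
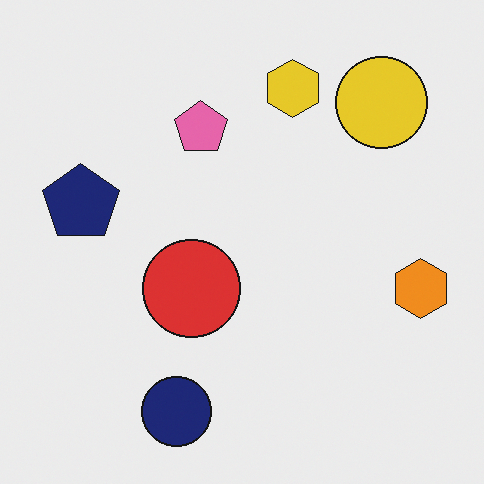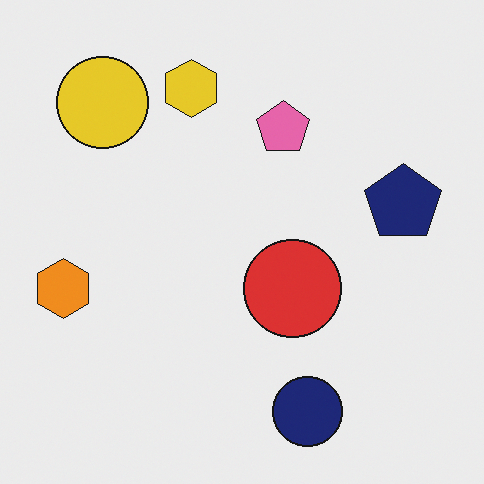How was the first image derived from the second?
The transformation is: flipped horizontally (left ↔ right).

The orange hexagon is in the left of the second image and the right of the first — shapes on opposite sides of the vertical midline have swapped in a mirror flip.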